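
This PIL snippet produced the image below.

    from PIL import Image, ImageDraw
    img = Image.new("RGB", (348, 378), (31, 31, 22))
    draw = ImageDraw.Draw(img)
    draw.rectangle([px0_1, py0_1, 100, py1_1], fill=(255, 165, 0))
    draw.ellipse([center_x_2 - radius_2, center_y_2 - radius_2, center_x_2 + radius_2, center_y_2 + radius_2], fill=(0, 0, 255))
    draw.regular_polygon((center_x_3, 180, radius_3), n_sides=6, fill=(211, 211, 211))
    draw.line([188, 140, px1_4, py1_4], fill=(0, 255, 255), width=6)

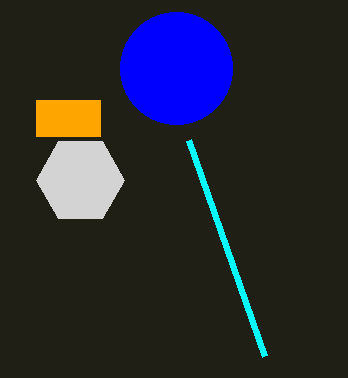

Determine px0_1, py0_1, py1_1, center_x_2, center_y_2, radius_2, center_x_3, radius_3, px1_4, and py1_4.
px0_1 = 36; py0_1 = 100; py1_1 = 136; center_x_2 = 176; center_y_2 = 68; radius_2 = 56; center_x_3 = 80; radius_3 = 44; px1_4 = 264; py1_4 = 356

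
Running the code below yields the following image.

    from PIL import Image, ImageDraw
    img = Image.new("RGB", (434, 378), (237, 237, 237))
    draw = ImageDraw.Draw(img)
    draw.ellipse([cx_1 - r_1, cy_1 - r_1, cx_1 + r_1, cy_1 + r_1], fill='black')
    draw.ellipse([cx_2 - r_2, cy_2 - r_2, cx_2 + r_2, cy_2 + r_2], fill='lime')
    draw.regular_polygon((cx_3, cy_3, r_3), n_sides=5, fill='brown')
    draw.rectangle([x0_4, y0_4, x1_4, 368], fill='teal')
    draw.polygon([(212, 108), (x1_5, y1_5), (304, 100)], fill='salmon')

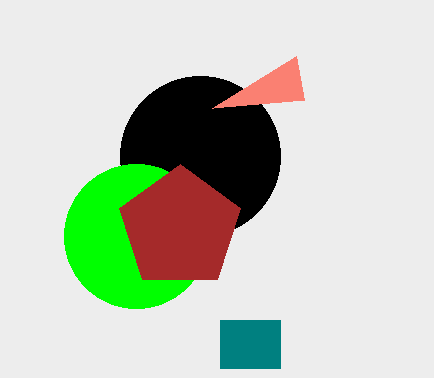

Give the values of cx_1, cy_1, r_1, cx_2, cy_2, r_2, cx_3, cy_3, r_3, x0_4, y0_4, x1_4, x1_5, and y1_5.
cx_1 = 200, cy_1 = 156, r_1 = 80, cx_2 = 136, cy_2 = 236, r_2 = 72, cx_3 = 180, cy_3 = 228, r_3 = 64, x0_4 = 220, y0_4 = 320, x1_4 = 280, x1_5 = 296, y1_5 = 56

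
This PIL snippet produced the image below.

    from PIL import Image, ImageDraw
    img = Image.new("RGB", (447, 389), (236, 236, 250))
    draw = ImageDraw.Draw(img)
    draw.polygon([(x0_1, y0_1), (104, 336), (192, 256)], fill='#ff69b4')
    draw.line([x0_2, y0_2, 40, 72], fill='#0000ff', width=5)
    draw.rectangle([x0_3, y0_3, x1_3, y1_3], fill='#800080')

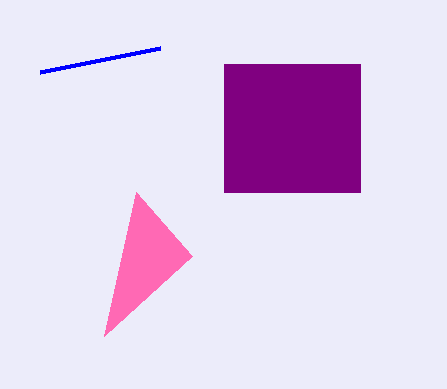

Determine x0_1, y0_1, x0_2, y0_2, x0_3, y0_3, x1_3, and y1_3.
x0_1 = 136; y0_1 = 192; x0_2 = 160; y0_2 = 48; x0_3 = 224; y0_3 = 64; x1_3 = 360; y1_3 = 192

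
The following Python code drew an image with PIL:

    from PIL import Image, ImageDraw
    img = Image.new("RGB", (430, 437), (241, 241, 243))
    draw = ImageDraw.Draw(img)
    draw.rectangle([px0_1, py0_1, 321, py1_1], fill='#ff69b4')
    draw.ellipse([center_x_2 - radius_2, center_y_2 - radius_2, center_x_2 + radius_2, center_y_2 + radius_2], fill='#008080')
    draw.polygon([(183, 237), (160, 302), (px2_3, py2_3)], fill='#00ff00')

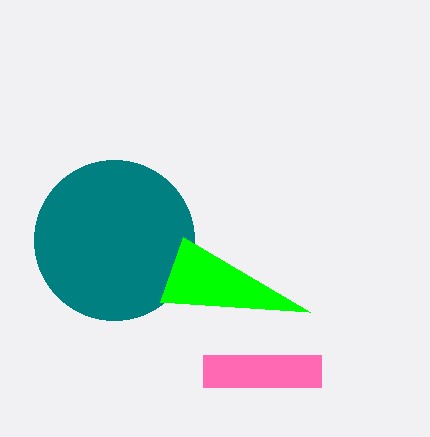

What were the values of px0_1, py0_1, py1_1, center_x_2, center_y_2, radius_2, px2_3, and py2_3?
px0_1 = 203
py0_1 = 355
py1_1 = 387
center_x_2 = 114
center_y_2 = 240
radius_2 = 80
px2_3 = 310
py2_3 = 312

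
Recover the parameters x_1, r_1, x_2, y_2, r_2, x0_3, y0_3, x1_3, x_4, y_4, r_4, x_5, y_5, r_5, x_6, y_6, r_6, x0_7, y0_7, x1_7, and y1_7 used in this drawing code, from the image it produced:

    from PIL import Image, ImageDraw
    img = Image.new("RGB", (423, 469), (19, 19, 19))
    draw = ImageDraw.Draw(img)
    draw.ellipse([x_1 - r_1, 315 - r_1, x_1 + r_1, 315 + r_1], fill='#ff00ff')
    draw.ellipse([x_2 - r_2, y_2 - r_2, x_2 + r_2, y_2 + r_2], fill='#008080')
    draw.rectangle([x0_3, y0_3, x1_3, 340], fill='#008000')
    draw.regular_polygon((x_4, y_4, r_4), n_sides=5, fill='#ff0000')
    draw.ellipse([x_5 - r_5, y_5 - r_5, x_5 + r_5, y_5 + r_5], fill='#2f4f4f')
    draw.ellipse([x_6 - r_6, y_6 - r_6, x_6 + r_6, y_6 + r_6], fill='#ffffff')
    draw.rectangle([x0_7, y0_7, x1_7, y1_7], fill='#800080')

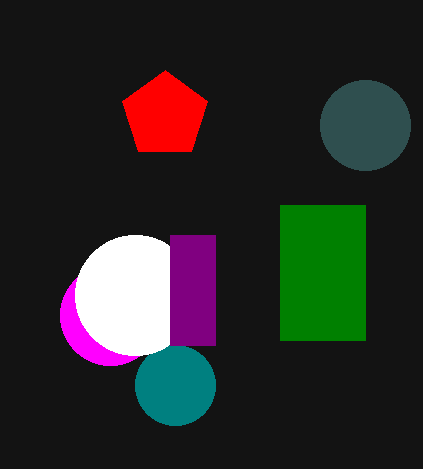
x_1 = 110
r_1 = 50
x_2 = 175
y_2 = 385
r_2 = 40
x0_3 = 280
y0_3 = 205
x1_3 = 365
x_4 = 165
y_4 = 115
r_4 = 45
x_5 = 365
y_5 = 125
r_5 = 45
x_6 = 135
y_6 = 295
r_6 = 60
x0_7 = 170
y0_7 = 235
x1_7 = 215
y1_7 = 345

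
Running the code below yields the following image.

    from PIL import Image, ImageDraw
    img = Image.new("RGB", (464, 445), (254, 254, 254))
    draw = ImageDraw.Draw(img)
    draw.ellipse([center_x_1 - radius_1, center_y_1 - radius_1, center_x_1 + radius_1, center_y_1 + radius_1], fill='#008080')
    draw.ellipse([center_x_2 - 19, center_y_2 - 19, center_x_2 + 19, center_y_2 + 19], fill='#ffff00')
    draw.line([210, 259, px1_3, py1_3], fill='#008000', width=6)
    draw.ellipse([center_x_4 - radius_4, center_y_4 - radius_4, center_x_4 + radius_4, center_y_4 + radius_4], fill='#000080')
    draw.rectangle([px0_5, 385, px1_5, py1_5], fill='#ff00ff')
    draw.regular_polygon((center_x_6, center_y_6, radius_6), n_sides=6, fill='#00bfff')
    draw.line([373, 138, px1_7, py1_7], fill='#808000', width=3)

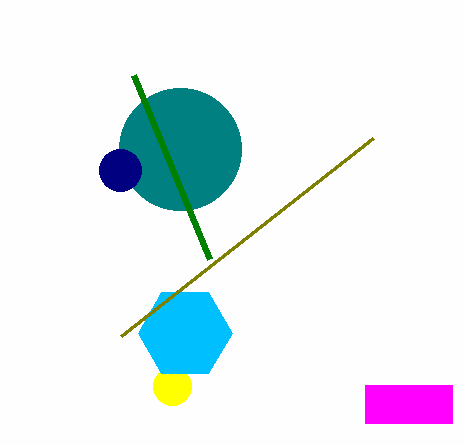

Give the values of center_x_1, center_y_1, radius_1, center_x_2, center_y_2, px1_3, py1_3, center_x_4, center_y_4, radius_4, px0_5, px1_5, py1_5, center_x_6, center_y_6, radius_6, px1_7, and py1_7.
center_x_1 = 180
center_y_1 = 149
radius_1 = 61
center_x_2 = 172
center_y_2 = 386
px1_3 = 134
py1_3 = 75
center_x_4 = 120
center_y_4 = 170
radius_4 = 21
px0_5 = 365
px1_5 = 452
py1_5 = 423
center_x_6 = 185
center_y_6 = 333
radius_6 = 47
px1_7 = 121
py1_7 = 336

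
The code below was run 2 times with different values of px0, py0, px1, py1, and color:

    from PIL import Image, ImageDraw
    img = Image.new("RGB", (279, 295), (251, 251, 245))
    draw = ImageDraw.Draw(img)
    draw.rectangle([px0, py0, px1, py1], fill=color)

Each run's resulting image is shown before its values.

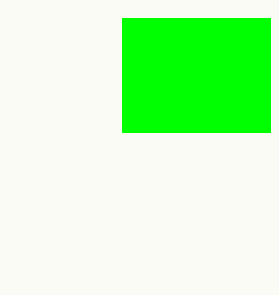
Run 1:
px0 = 122, py0 = 18, px1 = 270, py1 = 132, color = 'lime'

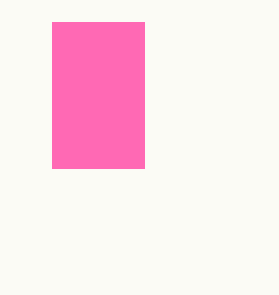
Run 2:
px0 = 52, py0 = 22, px1 = 144, py1 = 168, color = 'hotpink'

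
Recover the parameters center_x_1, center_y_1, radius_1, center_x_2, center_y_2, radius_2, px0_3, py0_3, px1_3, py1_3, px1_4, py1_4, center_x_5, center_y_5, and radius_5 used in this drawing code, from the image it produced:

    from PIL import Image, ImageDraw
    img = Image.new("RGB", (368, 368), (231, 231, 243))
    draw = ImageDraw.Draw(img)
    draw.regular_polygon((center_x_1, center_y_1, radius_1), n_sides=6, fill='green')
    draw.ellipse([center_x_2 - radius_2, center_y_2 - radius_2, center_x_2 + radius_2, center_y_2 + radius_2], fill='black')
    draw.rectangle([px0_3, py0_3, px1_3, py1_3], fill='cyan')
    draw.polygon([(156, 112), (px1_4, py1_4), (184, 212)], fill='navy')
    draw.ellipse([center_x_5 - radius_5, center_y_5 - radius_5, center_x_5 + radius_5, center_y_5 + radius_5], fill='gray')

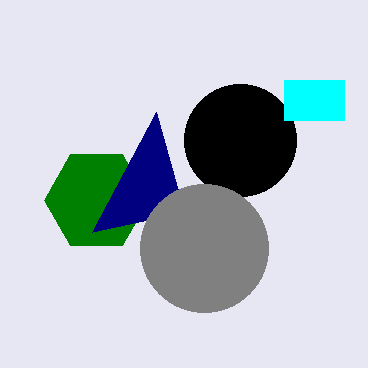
center_x_1 = 96; center_y_1 = 200; radius_1 = 52; center_x_2 = 240; center_y_2 = 140; radius_2 = 56; px0_3 = 284; py0_3 = 80; px1_3 = 344; py1_3 = 120; px1_4 = 92; py1_4 = 232; center_x_5 = 204; center_y_5 = 248; radius_5 = 64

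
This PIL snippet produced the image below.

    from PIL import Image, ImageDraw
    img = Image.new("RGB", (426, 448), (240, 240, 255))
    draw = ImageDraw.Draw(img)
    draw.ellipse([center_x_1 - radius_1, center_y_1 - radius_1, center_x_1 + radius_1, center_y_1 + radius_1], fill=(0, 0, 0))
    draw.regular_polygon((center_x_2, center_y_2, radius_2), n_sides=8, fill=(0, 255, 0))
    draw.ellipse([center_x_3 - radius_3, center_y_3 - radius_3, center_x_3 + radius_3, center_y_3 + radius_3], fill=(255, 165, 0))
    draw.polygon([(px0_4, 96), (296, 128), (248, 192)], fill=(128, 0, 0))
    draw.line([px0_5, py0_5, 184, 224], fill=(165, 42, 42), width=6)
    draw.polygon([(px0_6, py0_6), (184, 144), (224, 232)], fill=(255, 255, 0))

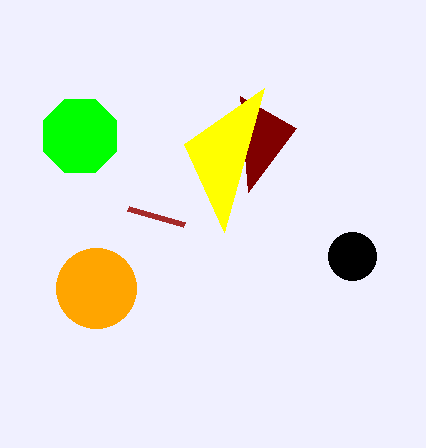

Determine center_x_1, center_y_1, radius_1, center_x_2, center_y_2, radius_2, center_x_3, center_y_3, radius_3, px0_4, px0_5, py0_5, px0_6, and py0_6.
center_x_1 = 352; center_y_1 = 256; radius_1 = 24; center_x_2 = 80; center_y_2 = 136; radius_2 = 40; center_x_3 = 96; center_y_3 = 288; radius_3 = 40; px0_4 = 240; px0_5 = 128; py0_5 = 208; px0_6 = 264; py0_6 = 88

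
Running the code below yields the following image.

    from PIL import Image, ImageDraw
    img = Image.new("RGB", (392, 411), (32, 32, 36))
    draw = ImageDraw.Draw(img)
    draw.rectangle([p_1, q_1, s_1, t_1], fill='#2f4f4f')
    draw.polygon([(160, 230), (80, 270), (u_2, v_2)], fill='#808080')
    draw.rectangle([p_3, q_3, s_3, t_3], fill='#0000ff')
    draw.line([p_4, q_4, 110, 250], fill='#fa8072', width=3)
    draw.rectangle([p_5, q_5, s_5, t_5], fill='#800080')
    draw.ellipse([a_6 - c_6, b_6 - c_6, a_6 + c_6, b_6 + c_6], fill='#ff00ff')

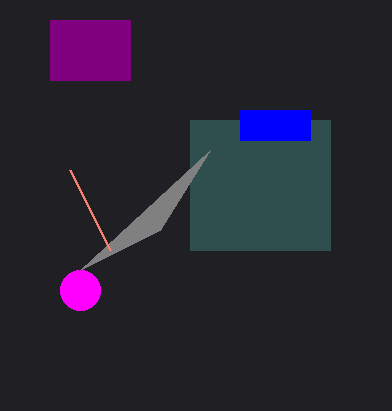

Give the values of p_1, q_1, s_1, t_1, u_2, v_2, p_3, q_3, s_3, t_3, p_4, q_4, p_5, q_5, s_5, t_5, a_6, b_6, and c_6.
p_1 = 190
q_1 = 120
s_1 = 330
t_1 = 250
u_2 = 210
v_2 = 150
p_3 = 240
q_3 = 110
s_3 = 310
t_3 = 140
p_4 = 70
q_4 = 170
p_5 = 50
q_5 = 20
s_5 = 130
t_5 = 80
a_6 = 80
b_6 = 290
c_6 = 20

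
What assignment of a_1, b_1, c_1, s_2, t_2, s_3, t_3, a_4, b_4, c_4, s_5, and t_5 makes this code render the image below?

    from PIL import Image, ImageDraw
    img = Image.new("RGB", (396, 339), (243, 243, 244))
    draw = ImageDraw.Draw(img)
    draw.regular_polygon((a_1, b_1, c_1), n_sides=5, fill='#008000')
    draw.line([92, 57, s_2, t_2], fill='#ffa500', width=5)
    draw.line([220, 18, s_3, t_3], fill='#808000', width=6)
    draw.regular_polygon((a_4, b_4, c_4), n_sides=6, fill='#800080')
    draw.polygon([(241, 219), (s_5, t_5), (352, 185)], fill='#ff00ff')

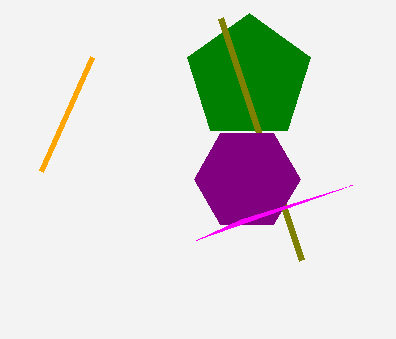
a_1 = 249; b_1 = 78; c_1 = 65; s_2 = 41; t_2 = 171; s_3 = 301; t_3 = 260; a_4 = 247; b_4 = 179; c_4 = 53; s_5 = 196; t_5 = 240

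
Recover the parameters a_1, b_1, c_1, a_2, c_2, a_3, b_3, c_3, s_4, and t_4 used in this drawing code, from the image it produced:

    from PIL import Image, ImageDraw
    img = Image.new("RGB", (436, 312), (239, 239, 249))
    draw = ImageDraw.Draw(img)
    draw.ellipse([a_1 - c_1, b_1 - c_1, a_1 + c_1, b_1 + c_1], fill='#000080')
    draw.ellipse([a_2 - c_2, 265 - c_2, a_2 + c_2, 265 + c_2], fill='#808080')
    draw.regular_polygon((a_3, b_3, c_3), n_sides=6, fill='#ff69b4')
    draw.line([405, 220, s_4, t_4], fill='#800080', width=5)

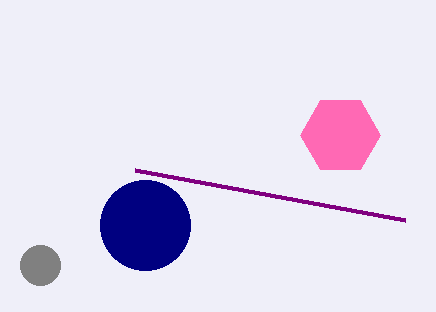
a_1 = 145, b_1 = 225, c_1 = 45, a_2 = 40, c_2 = 20, a_3 = 340, b_3 = 135, c_3 = 40, s_4 = 135, t_4 = 170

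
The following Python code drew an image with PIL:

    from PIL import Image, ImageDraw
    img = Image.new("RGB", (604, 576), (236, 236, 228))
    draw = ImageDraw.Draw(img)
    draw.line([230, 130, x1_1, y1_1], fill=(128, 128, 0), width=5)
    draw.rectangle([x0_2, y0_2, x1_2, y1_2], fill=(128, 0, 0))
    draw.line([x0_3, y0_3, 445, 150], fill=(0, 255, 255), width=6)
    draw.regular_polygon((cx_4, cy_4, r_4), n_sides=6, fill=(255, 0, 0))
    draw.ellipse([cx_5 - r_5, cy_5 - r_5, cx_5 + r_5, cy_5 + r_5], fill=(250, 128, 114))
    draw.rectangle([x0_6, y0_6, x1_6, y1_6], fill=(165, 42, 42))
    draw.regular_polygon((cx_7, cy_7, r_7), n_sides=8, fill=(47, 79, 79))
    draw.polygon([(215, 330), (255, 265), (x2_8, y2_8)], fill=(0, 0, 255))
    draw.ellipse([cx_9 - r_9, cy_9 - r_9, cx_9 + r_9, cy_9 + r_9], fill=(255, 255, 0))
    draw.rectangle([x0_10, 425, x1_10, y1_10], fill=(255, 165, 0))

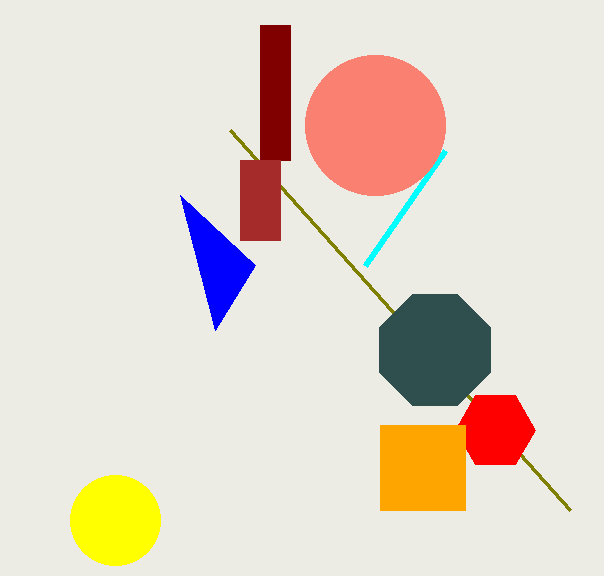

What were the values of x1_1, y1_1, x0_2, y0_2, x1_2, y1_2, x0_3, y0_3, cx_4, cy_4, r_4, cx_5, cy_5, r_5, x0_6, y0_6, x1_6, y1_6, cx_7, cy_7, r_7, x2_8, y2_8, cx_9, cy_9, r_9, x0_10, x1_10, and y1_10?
x1_1 = 570, y1_1 = 510, x0_2 = 260, y0_2 = 25, x1_2 = 290, y1_2 = 160, x0_3 = 365, y0_3 = 265, cx_4 = 495, cy_4 = 430, r_4 = 40, cx_5 = 375, cy_5 = 125, r_5 = 70, x0_6 = 240, y0_6 = 160, x1_6 = 280, y1_6 = 240, cx_7 = 435, cy_7 = 350, r_7 = 60, x2_8 = 180, y2_8 = 195, cx_9 = 115, cy_9 = 520, r_9 = 45, x0_10 = 380, x1_10 = 465, y1_10 = 510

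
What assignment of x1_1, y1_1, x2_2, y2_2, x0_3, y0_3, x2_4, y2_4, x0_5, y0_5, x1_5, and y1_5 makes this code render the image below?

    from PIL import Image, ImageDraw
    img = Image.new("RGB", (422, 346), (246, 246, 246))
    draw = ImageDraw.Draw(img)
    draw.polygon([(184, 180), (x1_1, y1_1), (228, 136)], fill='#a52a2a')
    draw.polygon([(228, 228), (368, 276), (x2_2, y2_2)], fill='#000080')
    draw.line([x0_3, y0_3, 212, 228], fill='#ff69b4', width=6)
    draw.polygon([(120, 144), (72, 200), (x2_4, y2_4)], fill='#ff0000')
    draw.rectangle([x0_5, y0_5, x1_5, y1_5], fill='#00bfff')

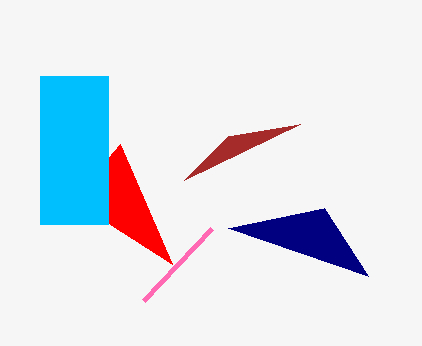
x1_1 = 300; y1_1 = 124; x2_2 = 324; y2_2 = 208; x0_3 = 144; y0_3 = 300; x2_4 = 172; y2_4 = 264; x0_5 = 40; y0_5 = 76; x1_5 = 108; y1_5 = 224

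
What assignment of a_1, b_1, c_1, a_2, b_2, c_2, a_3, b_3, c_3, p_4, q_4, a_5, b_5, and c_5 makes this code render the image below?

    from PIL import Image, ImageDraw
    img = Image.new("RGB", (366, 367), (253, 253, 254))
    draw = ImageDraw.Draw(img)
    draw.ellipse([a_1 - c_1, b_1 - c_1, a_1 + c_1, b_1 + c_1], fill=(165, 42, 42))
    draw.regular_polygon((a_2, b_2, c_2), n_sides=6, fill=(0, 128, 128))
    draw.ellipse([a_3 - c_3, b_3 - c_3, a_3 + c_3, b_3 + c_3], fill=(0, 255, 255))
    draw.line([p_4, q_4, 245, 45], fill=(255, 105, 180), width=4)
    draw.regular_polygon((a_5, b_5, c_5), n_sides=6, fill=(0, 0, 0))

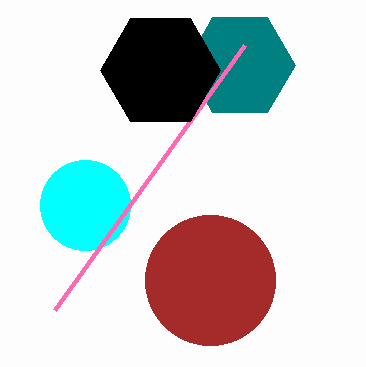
a_1 = 210; b_1 = 280; c_1 = 65; a_2 = 240; b_2 = 65; c_2 = 55; a_3 = 85; b_3 = 205; c_3 = 45; p_4 = 55; q_4 = 310; a_5 = 160; b_5 = 70; c_5 = 60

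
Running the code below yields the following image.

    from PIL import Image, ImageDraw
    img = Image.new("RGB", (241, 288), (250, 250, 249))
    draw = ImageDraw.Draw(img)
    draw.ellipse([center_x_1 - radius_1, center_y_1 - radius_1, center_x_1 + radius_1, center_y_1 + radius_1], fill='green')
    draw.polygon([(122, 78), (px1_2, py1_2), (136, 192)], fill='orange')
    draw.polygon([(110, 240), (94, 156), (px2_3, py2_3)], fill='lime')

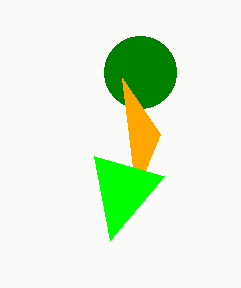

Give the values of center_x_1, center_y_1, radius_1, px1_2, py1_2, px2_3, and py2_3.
center_x_1 = 140
center_y_1 = 72
radius_1 = 36
px1_2 = 160
py1_2 = 134
px2_3 = 164
py2_3 = 176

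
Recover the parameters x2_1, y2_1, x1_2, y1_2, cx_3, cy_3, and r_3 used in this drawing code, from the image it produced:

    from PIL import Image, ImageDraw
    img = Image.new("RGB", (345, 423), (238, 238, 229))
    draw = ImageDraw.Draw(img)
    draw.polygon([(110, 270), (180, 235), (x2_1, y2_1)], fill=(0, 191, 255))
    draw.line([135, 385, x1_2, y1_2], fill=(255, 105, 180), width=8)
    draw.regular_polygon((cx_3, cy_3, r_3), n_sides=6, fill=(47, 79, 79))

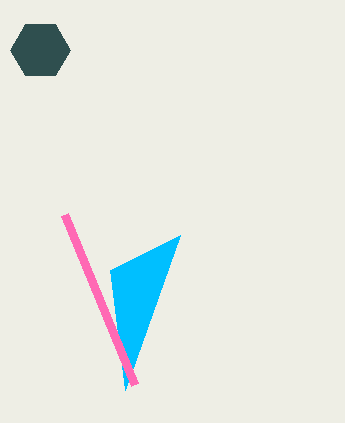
x2_1 = 125, y2_1 = 390, x1_2 = 65, y1_2 = 215, cx_3 = 40, cy_3 = 50, r_3 = 30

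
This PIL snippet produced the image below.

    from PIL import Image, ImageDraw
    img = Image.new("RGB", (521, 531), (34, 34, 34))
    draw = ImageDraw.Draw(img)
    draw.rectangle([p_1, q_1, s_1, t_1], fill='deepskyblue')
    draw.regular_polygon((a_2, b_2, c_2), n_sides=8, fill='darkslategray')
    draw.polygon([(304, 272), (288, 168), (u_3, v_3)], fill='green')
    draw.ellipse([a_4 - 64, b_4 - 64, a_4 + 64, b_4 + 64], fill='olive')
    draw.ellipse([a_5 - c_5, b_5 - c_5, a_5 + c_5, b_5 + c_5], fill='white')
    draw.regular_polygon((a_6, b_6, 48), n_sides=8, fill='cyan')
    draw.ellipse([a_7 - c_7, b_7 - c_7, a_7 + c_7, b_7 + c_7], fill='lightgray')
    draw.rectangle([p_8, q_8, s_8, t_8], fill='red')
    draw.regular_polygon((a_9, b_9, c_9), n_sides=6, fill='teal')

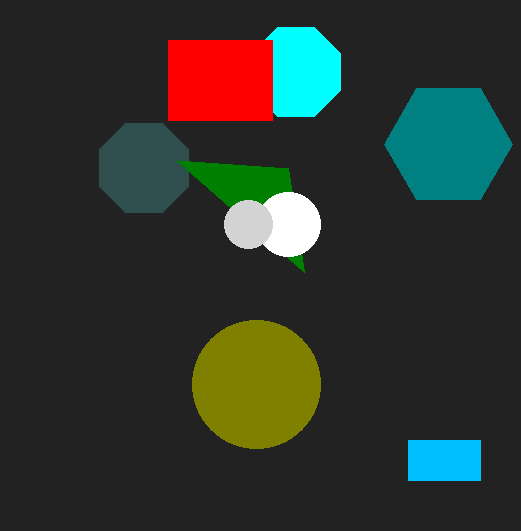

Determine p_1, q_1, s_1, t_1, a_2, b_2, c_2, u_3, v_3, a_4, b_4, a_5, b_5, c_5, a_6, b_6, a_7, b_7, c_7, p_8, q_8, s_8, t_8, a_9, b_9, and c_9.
p_1 = 408, q_1 = 440, s_1 = 480, t_1 = 480, a_2 = 144, b_2 = 168, c_2 = 48, u_3 = 176, v_3 = 160, a_4 = 256, b_4 = 384, a_5 = 288, b_5 = 224, c_5 = 32, a_6 = 296, b_6 = 72, a_7 = 248, b_7 = 224, c_7 = 24, p_8 = 168, q_8 = 40, s_8 = 272, t_8 = 120, a_9 = 448, b_9 = 144, c_9 = 64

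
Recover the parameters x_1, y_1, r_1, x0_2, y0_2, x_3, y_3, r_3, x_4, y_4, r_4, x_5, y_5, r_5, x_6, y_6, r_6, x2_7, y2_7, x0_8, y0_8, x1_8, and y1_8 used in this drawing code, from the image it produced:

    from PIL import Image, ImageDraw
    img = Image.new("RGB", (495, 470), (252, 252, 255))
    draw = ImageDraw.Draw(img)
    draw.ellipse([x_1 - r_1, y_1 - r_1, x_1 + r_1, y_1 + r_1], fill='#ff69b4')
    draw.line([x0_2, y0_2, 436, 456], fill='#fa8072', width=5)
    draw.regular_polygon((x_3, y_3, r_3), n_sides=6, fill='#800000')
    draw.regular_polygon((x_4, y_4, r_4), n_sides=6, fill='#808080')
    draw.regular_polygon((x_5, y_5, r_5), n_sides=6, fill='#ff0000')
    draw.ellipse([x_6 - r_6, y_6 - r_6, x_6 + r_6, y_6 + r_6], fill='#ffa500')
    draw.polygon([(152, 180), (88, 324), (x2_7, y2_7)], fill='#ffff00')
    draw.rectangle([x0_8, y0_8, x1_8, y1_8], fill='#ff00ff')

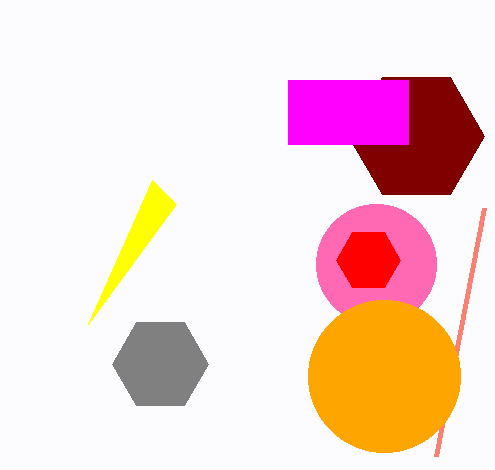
x_1 = 376
y_1 = 264
r_1 = 60
x0_2 = 484
y0_2 = 208
x_3 = 416
y_3 = 136
r_3 = 68
x_4 = 160
y_4 = 364
r_4 = 48
x_5 = 368
y_5 = 260
r_5 = 32
x_6 = 384
y_6 = 376
r_6 = 76
x2_7 = 176
y2_7 = 204
x0_8 = 288
y0_8 = 80
x1_8 = 408
y1_8 = 144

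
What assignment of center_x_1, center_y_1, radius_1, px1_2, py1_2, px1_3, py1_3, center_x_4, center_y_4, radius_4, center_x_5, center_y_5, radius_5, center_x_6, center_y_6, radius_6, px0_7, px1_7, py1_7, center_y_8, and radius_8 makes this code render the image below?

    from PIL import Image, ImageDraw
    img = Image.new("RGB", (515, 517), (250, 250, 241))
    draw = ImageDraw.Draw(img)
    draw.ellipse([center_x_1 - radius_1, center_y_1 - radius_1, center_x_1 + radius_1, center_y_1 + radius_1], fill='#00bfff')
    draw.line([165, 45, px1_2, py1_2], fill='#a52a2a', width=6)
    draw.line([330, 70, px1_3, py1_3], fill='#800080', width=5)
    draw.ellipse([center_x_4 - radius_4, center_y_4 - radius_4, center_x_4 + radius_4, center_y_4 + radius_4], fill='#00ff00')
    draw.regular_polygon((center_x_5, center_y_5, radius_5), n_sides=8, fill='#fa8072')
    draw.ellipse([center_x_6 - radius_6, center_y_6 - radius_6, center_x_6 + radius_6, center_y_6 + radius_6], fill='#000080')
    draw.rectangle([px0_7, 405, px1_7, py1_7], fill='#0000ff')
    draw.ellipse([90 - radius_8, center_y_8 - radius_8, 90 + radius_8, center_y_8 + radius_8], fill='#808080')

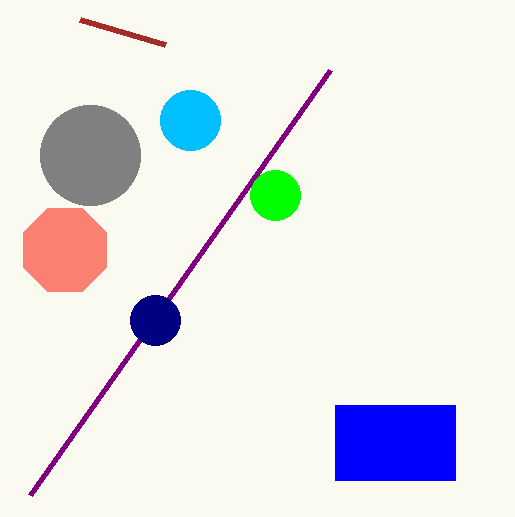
center_x_1 = 190
center_y_1 = 120
radius_1 = 30
px1_2 = 80
py1_2 = 20
px1_3 = 30
py1_3 = 495
center_x_4 = 275
center_y_4 = 195
radius_4 = 25
center_x_5 = 65
center_y_5 = 250
radius_5 = 45
center_x_6 = 155
center_y_6 = 320
radius_6 = 25
px0_7 = 335
px1_7 = 455
py1_7 = 480
center_y_8 = 155
radius_8 = 50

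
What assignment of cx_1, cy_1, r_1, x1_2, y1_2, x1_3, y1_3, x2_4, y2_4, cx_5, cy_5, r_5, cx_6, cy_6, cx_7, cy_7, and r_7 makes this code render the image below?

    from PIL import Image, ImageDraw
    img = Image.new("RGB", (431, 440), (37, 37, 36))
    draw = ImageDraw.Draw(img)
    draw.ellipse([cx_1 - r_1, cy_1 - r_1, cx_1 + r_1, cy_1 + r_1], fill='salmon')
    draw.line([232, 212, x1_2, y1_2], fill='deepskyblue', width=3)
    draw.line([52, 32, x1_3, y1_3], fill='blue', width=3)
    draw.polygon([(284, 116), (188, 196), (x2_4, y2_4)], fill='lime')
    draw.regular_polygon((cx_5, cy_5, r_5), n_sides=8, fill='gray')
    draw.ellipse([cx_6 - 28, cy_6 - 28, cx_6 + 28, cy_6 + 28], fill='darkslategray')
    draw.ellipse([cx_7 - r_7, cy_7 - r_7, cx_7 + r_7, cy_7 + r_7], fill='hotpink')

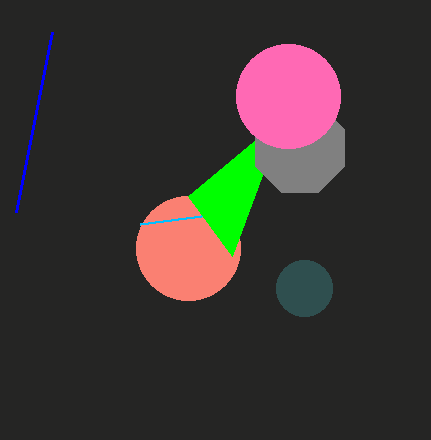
cx_1 = 188, cy_1 = 248, r_1 = 52, x1_2 = 140, y1_2 = 224, x1_3 = 16, y1_3 = 212, x2_4 = 232, y2_4 = 256, cx_5 = 300, cy_5 = 148, r_5 = 48, cx_6 = 304, cy_6 = 288, cx_7 = 288, cy_7 = 96, r_7 = 52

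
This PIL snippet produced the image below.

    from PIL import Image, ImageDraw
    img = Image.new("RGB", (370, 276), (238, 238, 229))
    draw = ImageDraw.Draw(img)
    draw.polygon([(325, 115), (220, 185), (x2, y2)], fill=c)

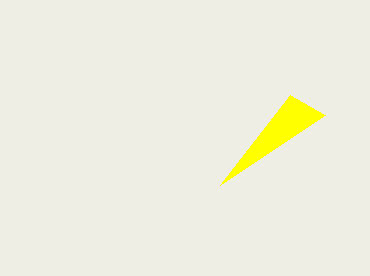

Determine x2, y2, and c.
x2 = 290; y2 = 95; c = 'yellow'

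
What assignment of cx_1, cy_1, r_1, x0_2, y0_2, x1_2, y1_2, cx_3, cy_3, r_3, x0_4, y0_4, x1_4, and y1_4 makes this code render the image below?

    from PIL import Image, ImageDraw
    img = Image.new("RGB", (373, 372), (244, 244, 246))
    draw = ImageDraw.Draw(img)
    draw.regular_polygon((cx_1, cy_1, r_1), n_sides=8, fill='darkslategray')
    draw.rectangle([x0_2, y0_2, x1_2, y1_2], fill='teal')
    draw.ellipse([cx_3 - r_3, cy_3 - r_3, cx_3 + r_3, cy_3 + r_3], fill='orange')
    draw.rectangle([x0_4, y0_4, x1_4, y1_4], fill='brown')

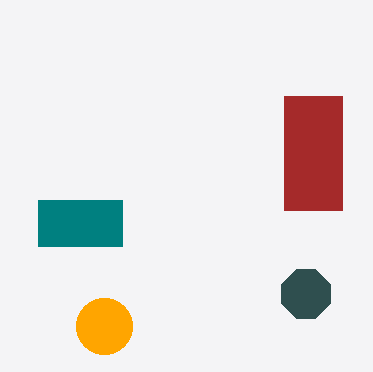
cx_1 = 306
cy_1 = 294
r_1 = 26
x0_2 = 38
y0_2 = 200
x1_2 = 122
y1_2 = 246
cx_3 = 104
cy_3 = 326
r_3 = 28
x0_4 = 284
y0_4 = 96
x1_4 = 342
y1_4 = 210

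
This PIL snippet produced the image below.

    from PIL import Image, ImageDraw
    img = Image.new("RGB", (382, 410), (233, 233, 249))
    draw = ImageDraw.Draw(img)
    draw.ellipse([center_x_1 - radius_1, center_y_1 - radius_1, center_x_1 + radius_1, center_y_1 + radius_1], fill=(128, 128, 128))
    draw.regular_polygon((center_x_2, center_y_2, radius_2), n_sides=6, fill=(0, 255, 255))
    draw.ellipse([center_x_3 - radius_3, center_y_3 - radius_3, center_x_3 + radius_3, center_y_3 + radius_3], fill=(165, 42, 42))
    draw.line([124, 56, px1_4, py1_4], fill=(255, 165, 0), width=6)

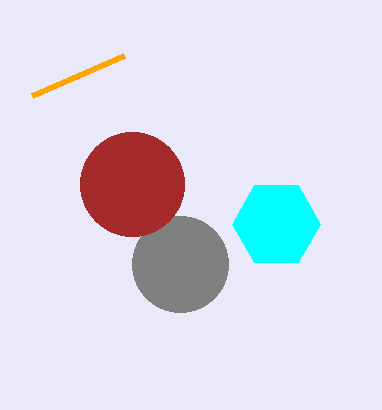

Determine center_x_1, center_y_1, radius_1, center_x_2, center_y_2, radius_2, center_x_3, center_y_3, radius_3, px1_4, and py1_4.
center_x_1 = 180, center_y_1 = 264, radius_1 = 48, center_x_2 = 276, center_y_2 = 224, radius_2 = 44, center_x_3 = 132, center_y_3 = 184, radius_3 = 52, px1_4 = 32, py1_4 = 96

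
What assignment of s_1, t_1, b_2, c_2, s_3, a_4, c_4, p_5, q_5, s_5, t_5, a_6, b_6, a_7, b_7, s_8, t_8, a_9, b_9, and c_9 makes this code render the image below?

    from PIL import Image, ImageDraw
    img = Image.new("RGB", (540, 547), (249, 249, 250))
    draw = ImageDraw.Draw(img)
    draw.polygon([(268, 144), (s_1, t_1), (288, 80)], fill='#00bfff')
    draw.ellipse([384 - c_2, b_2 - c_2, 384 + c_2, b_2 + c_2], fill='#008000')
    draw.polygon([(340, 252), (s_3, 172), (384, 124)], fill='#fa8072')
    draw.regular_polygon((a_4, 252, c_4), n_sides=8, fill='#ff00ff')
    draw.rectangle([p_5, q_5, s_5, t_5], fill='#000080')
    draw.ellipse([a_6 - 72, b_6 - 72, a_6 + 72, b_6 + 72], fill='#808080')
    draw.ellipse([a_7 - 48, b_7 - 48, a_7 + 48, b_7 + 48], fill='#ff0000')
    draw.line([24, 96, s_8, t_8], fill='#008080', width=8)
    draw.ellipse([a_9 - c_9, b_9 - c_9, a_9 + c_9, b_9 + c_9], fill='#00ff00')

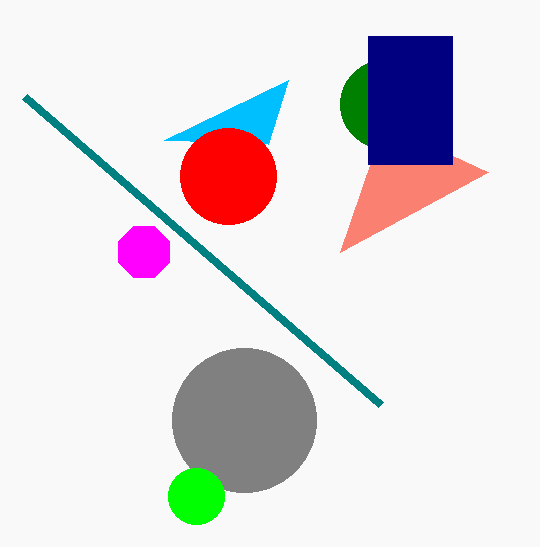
s_1 = 164; t_1 = 140; b_2 = 104; c_2 = 44; s_3 = 488; a_4 = 144; c_4 = 28; p_5 = 368; q_5 = 36; s_5 = 452; t_5 = 164; a_6 = 244; b_6 = 420; a_7 = 228; b_7 = 176; s_8 = 380; t_8 = 404; a_9 = 196; b_9 = 496; c_9 = 28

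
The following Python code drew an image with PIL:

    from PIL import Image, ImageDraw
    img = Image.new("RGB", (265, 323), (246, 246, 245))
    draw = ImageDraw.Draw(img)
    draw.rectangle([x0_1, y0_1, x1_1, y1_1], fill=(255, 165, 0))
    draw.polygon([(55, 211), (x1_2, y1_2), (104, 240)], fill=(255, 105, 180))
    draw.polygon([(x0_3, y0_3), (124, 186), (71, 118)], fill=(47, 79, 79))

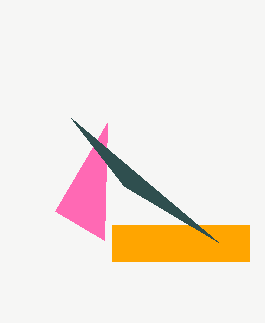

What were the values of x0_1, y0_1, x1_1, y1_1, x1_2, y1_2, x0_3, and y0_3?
x0_1 = 112, y0_1 = 225, x1_1 = 249, y1_1 = 261, x1_2 = 107, y1_2 = 123, x0_3 = 218, y0_3 = 242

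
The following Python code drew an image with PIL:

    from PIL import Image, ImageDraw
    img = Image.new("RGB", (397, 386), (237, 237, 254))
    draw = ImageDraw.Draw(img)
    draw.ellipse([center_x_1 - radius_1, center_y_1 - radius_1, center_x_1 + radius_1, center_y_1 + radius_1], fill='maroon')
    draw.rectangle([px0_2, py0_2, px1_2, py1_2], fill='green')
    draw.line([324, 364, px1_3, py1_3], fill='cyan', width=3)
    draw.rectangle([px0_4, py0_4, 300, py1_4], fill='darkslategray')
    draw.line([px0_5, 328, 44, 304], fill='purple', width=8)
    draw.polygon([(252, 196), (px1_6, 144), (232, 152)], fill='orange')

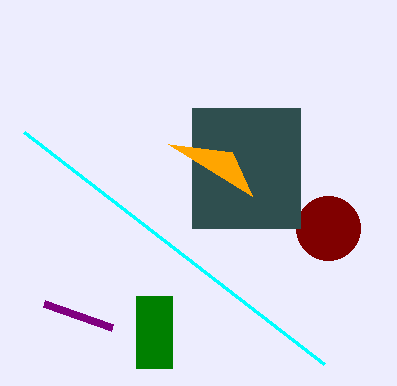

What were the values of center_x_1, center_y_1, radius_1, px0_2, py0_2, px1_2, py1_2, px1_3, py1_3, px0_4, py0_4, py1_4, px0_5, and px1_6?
center_x_1 = 328; center_y_1 = 228; radius_1 = 32; px0_2 = 136; py0_2 = 296; px1_2 = 172; py1_2 = 368; px1_3 = 24; py1_3 = 132; px0_4 = 192; py0_4 = 108; py1_4 = 228; px0_5 = 112; px1_6 = 168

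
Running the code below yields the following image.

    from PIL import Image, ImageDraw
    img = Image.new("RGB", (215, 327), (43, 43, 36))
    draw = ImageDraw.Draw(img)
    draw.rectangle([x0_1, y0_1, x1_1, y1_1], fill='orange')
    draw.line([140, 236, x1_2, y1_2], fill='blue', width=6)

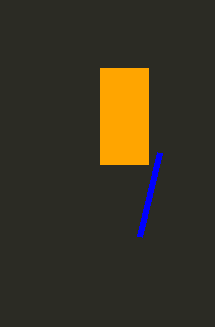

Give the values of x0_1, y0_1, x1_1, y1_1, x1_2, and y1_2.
x0_1 = 100
y0_1 = 68
x1_1 = 148
y1_1 = 164
x1_2 = 160
y1_2 = 152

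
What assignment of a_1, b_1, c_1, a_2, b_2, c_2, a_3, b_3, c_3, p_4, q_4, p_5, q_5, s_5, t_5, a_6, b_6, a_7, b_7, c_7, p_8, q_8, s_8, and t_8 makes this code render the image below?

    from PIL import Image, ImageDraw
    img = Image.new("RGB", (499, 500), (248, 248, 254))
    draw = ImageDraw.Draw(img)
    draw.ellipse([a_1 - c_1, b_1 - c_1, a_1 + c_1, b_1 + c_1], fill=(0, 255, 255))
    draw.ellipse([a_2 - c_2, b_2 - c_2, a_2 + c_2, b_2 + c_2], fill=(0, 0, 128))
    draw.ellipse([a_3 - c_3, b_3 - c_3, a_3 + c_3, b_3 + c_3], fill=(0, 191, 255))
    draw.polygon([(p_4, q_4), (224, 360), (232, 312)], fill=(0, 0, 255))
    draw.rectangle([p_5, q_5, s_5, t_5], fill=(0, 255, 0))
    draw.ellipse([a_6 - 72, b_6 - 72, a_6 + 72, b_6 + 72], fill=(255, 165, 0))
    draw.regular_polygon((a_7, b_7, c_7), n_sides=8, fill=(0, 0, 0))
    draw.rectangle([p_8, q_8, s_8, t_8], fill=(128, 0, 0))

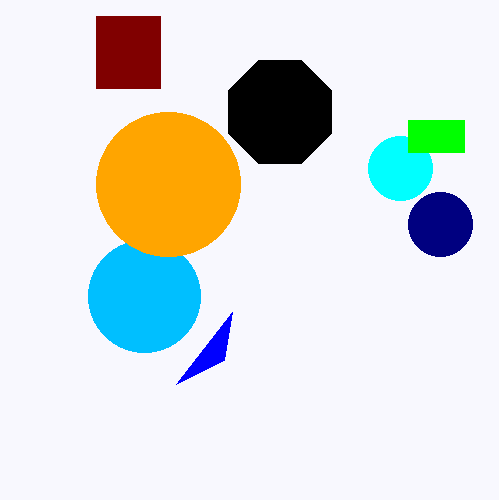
a_1 = 400; b_1 = 168; c_1 = 32; a_2 = 440; b_2 = 224; c_2 = 32; a_3 = 144; b_3 = 296; c_3 = 56; p_4 = 176; q_4 = 384; p_5 = 408; q_5 = 120; s_5 = 464; t_5 = 152; a_6 = 168; b_6 = 184; a_7 = 280; b_7 = 112; c_7 = 56; p_8 = 96; q_8 = 16; s_8 = 160; t_8 = 88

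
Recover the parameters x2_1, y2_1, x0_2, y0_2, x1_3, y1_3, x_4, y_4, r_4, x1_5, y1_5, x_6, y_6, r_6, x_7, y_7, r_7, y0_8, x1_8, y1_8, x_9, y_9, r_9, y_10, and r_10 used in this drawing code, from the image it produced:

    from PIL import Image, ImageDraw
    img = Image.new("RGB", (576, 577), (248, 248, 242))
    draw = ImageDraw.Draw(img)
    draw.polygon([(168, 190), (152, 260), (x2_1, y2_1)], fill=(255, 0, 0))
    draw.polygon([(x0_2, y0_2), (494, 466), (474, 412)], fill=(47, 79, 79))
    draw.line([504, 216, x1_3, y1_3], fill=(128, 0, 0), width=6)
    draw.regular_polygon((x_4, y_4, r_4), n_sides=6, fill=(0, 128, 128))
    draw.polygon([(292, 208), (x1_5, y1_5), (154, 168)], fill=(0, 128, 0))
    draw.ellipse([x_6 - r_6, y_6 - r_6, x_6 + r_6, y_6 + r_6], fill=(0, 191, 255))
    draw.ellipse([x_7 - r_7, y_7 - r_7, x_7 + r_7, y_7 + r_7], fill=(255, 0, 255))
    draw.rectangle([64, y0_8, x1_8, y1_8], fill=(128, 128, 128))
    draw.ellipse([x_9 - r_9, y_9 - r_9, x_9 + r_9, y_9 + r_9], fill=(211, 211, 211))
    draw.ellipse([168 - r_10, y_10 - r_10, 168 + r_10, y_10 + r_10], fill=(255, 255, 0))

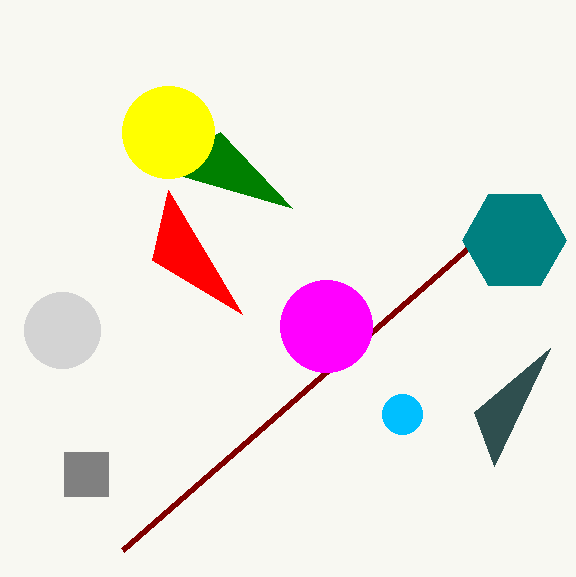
x2_1 = 242, y2_1 = 314, x0_2 = 550, y0_2 = 348, x1_3 = 122, y1_3 = 550, x_4 = 514, y_4 = 240, r_4 = 52, x1_5 = 220, y1_5 = 132, x_6 = 402, y_6 = 414, r_6 = 20, x_7 = 326, y_7 = 326, r_7 = 46, y0_8 = 452, x1_8 = 108, y1_8 = 496, x_9 = 62, y_9 = 330, r_9 = 38, y_10 = 132, r_10 = 46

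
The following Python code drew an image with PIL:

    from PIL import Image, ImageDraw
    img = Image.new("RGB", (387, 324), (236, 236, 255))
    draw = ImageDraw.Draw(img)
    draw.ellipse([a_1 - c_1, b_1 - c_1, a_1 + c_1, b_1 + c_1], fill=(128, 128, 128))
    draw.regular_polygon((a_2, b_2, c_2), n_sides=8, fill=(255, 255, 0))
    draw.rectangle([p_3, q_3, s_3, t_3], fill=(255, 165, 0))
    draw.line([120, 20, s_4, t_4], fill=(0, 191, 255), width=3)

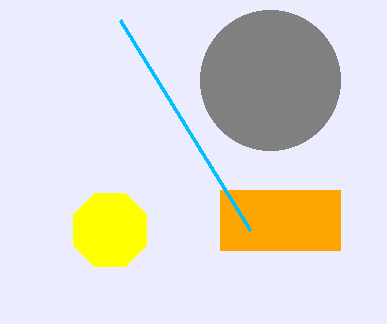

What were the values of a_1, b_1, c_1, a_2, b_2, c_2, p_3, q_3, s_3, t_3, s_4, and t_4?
a_1 = 270; b_1 = 80; c_1 = 70; a_2 = 110; b_2 = 230; c_2 = 40; p_3 = 220; q_3 = 190; s_3 = 340; t_3 = 250; s_4 = 250; t_4 = 230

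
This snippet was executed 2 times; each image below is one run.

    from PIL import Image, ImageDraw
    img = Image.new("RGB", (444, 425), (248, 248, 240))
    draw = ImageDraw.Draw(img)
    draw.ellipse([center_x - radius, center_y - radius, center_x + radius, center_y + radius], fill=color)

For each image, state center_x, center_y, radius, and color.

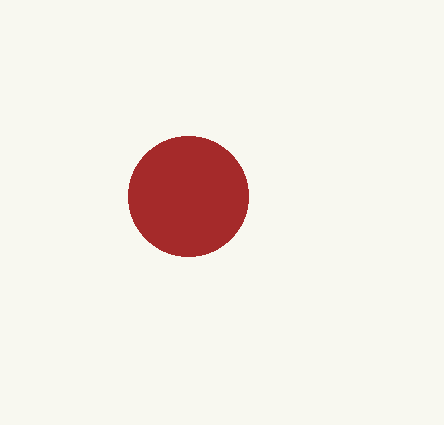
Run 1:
center_x = 188
center_y = 196
radius = 60
color = 'brown'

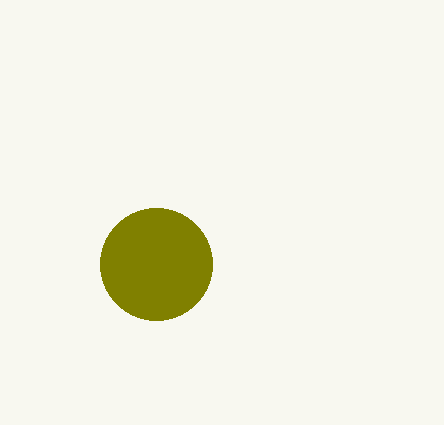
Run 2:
center_x = 156, center_y = 264, radius = 56, color = 'olive'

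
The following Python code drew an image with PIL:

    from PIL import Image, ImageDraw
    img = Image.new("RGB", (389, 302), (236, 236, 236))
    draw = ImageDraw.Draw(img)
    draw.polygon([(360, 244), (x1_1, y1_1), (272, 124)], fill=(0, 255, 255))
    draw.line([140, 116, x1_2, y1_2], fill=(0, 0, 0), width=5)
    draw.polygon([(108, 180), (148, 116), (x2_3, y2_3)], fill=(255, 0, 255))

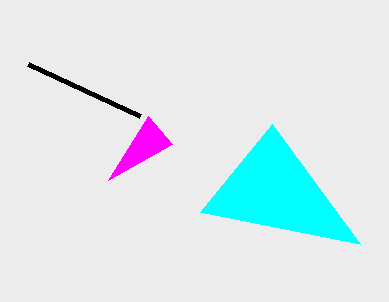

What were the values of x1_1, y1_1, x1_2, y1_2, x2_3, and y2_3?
x1_1 = 200
y1_1 = 212
x1_2 = 28
y1_2 = 64
x2_3 = 172
y2_3 = 144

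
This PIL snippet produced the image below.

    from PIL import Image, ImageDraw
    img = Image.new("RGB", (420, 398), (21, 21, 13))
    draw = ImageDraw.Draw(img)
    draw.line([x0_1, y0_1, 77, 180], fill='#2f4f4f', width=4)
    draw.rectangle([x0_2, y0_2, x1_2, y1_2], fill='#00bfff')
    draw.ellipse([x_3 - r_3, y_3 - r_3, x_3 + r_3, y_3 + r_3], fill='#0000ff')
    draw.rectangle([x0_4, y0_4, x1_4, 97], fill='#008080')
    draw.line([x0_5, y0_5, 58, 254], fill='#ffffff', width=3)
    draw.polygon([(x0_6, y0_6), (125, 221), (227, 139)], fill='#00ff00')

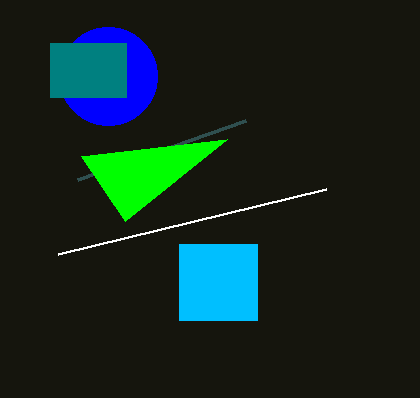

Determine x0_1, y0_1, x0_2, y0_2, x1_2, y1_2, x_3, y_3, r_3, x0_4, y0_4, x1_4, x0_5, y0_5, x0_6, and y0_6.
x0_1 = 245, y0_1 = 121, x0_2 = 179, y0_2 = 244, x1_2 = 257, y1_2 = 320, x_3 = 108, y_3 = 76, r_3 = 49, x0_4 = 50, y0_4 = 43, x1_4 = 126, x0_5 = 326, y0_5 = 189, x0_6 = 81, y0_6 = 156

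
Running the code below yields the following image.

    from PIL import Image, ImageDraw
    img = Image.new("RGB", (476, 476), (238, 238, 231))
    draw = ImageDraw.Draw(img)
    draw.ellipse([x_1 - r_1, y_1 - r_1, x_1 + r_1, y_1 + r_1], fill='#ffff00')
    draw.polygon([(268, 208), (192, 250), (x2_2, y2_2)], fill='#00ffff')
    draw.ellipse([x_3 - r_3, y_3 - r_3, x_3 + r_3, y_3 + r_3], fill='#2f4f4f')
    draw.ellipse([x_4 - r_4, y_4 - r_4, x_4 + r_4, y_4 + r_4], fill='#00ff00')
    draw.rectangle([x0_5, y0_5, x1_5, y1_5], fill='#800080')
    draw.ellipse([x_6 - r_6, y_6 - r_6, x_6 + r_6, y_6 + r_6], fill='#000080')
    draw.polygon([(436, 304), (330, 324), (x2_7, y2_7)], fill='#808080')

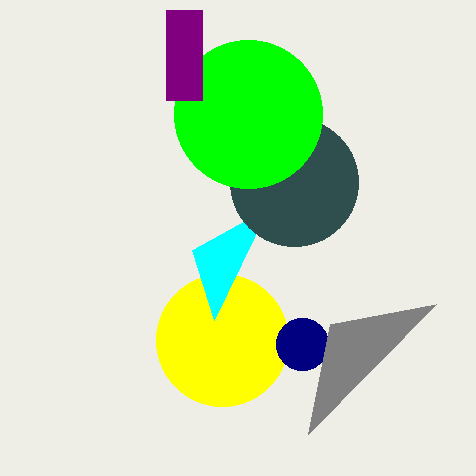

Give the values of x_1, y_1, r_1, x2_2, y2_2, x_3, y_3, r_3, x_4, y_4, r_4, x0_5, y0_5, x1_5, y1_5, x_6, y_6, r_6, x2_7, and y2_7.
x_1 = 222; y_1 = 340; r_1 = 66; x2_2 = 214; y2_2 = 320; x_3 = 294; y_3 = 182; r_3 = 64; x_4 = 248; y_4 = 114; r_4 = 74; x0_5 = 166; y0_5 = 10; x1_5 = 202; y1_5 = 100; x_6 = 302; y_6 = 344; r_6 = 26; x2_7 = 308; y2_7 = 434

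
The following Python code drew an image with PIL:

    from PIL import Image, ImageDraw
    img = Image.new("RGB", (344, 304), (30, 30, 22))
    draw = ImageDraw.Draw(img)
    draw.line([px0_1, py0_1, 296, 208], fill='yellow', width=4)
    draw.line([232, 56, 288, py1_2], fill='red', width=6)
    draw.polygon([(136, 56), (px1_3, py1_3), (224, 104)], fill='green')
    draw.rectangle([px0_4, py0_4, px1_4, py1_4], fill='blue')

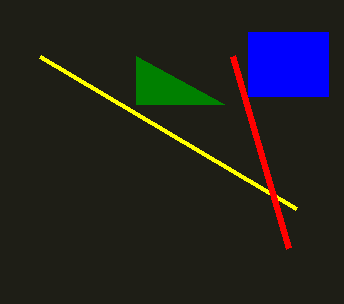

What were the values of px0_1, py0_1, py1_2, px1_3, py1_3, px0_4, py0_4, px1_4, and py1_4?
px0_1 = 40; py0_1 = 56; py1_2 = 248; px1_3 = 136; py1_3 = 104; px0_4 = 248; py0_4 = 32; px1_4 = 328; py1_4 = 96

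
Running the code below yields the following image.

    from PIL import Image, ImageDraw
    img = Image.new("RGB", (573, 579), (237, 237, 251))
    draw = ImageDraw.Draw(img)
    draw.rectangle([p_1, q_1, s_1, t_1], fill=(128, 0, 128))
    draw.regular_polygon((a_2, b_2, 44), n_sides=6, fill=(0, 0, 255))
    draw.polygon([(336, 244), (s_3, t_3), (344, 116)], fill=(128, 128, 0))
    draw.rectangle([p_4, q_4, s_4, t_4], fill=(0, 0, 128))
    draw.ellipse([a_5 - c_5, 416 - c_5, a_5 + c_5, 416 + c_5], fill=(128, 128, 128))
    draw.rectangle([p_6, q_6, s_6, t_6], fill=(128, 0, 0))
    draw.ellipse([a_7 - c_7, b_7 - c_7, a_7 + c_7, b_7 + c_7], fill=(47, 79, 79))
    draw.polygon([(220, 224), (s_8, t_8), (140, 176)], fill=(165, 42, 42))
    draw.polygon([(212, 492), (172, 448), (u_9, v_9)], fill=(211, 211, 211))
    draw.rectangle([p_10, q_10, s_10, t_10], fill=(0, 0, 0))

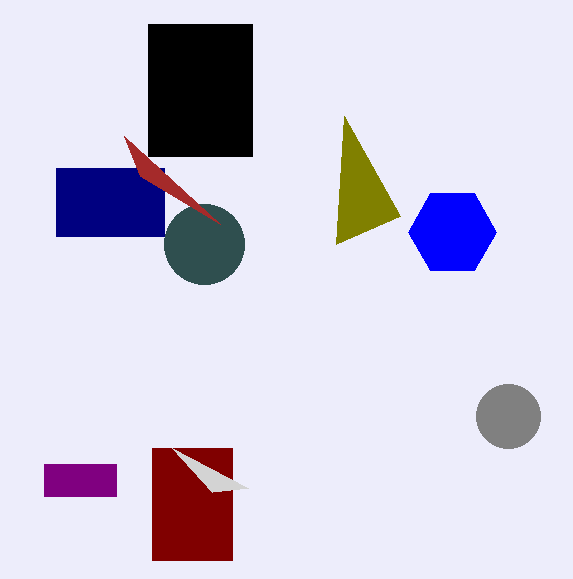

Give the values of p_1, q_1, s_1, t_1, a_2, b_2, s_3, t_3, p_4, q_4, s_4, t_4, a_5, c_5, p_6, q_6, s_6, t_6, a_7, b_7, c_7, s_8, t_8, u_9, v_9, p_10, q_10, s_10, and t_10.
p_1 = 44, q_1 = 464, s_1 = 116, t_1 = 496, a_2 = 452, b_2 = 232, s_3 = 400, t_3 = 216, p_4 = 56, q_4 = 168, s_4 = 164, t_4 = 236, a_5 = 508, c_5 = 32, p_6 = 152, q_6 = 448, s_6 = 232, t_6 = 560, a_7 = 204, b_7 = 244, c_7 = 40, s_8 = 124, t_8 = 136, u_9 = 248, v_9 = 488, p_10 = 148, q_10 = 24, s_10 = 252, t_10 = 156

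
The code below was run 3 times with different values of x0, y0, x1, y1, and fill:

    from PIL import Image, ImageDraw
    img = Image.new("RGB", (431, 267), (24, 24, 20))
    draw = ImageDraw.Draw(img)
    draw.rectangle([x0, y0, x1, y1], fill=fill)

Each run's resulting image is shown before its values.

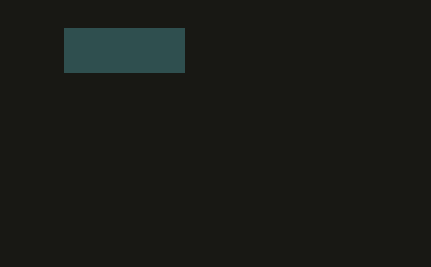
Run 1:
x0 = 64
y0 = 28
x1 = 184
y1 = 72
fill = 'darkslategray'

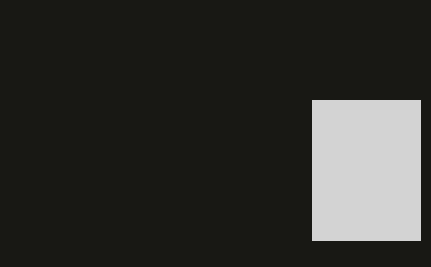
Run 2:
x0 = 312, y0 = 100, x1 = 420, y1 = 240, fill = 'lightgray'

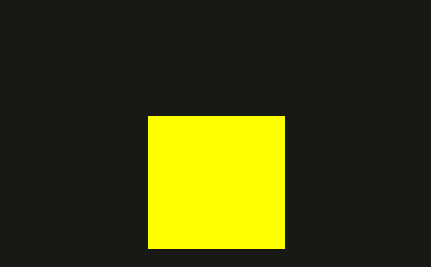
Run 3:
x0 = 148; y0 = 116; x1 = 284; y1 = 248; fill = 'yellow'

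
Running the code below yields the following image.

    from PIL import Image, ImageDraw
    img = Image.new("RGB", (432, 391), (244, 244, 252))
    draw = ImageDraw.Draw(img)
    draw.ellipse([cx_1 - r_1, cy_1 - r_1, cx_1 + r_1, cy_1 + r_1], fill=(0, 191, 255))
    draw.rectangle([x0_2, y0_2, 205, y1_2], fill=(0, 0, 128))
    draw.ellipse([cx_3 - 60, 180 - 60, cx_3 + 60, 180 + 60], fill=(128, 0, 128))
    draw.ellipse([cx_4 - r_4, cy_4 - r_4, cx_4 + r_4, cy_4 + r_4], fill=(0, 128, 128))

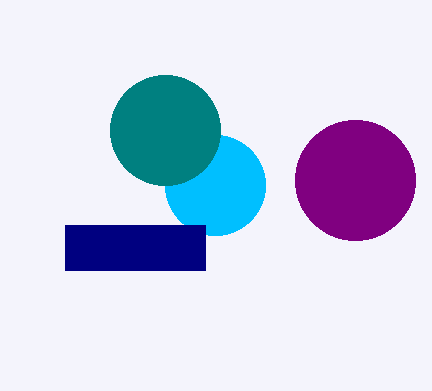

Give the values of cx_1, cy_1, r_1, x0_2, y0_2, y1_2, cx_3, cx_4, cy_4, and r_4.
cx_1 = 215
cy_1 = 185
r_1 = 50
x0_2 = 65
y0_2 = 225
y1_2 = 270
cx_3 = 355
cx_4 = 165
cy_4 = 130
r_4 = 55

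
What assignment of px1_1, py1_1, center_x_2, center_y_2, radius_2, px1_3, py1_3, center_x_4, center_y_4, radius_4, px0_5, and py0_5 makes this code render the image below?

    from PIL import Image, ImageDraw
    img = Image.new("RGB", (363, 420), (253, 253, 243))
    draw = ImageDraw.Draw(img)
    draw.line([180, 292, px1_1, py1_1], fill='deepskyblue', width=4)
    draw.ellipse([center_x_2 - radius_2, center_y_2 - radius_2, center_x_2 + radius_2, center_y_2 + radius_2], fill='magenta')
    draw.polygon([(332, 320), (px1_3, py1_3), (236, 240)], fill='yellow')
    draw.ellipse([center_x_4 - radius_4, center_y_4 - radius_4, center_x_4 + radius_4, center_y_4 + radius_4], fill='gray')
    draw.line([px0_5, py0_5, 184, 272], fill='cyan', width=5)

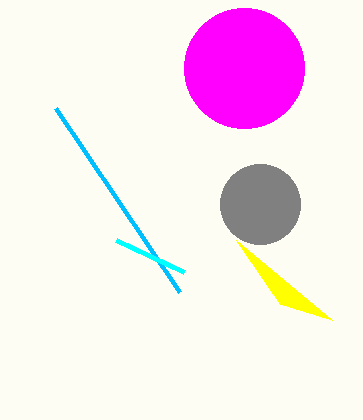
px1_1 = 56
py1_1 = 108
center_x_2 = 244
center_y_2 = 68
radius_2 = 60
px1_3 = 280
py1_3 = 304
center_x_4 = 260
center_y_4 = 204
radius_4 = 40
px0_5 = 116
py0_5 = 240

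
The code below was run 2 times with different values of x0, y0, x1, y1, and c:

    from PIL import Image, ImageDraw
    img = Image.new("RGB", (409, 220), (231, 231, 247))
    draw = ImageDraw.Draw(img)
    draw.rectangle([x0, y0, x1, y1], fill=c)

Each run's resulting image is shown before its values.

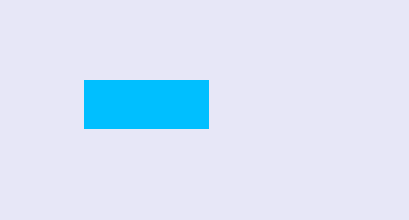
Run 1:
x0 = 84; y0 = 80; x1 = 208; y1 = 128; c = 'deepskyblue'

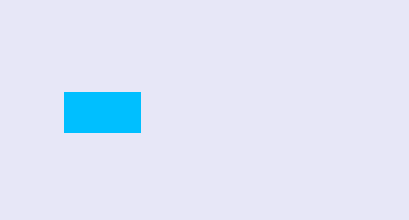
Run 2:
x0 = 64, y0 = 92, x1 = 140, y1 = 132, c = 'deepskyblue'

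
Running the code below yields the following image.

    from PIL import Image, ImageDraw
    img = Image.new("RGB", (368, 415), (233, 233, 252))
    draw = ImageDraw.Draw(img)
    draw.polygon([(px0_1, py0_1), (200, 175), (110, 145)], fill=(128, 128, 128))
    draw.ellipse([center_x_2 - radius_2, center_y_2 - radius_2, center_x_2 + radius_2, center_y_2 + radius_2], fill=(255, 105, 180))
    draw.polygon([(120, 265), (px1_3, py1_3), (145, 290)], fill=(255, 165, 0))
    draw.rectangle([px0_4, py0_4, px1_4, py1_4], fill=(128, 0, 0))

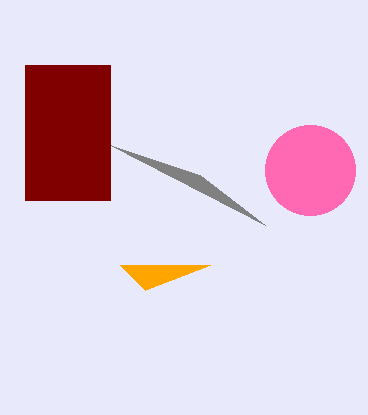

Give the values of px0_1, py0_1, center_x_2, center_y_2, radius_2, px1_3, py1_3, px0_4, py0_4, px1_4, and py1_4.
px0_1 = 265, py0_1 = 225, center_x_2 = 310, center_y_2 = 170, radius_2 = 45, px1_3 = 210, py1_3 = 265, px0_4 = 25, py0_4 = 65, px1_4 = 110, py1_4 = 200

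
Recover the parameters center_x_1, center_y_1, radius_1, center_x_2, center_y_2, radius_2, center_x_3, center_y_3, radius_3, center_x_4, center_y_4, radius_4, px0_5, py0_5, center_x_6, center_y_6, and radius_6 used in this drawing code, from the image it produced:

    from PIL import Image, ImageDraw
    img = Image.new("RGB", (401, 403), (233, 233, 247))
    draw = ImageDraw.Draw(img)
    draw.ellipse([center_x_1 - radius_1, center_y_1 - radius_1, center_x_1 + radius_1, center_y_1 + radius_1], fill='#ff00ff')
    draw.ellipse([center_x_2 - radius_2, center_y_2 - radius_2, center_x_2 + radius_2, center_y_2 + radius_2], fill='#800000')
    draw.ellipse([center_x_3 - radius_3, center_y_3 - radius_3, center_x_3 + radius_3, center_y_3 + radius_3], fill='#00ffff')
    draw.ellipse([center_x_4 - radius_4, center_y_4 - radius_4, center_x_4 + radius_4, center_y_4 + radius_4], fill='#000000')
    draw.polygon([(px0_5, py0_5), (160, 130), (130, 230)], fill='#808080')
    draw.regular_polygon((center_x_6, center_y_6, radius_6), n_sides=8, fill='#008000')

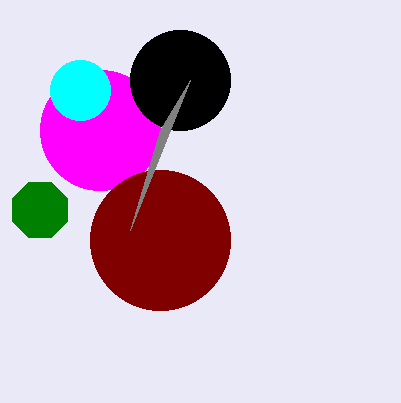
center_x_1 = 100; center_y_1 = 130; radius_1 = 60; center_x_2 = 160; center_y_2 = 240; radius_2 = 70; center_x_3 = 80; center_y_3 = 90; radius_3 = 30; center_x_4 = 180; center_y_4 = 80; radius_4 = 50; px0_5 = 190; py0_5 = 80; center_x_6 = 40; center_y_6 = 210; radius_6 = 30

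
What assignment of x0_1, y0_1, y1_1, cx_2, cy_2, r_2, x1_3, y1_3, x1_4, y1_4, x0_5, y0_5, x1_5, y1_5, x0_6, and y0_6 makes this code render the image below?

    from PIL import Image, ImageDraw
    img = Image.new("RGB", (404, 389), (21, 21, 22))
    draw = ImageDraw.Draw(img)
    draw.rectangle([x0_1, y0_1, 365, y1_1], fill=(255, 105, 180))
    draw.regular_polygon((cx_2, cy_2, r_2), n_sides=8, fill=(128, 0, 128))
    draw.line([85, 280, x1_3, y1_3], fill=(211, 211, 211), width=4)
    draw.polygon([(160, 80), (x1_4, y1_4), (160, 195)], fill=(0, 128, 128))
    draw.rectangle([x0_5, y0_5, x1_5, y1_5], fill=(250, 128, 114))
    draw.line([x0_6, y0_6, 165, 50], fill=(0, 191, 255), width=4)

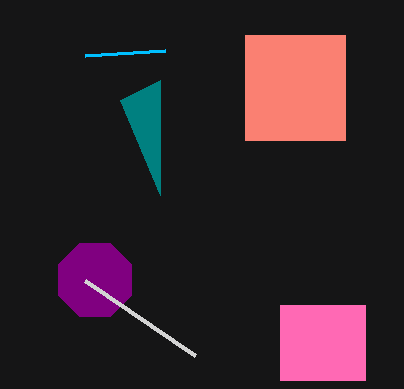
x0_1 = 280
y0_1 = 305
y1_1 = 380
cx_2 = 95
cy_2 = 280
r_2 = 40
x1_3 = 195
y1_3 = 355
x1_4 = 120
y1_4 = 100
x0_5 = 245
y0_5 = 35
x1_5 = 345
y1_5 = 140
x0_6 = 85
y0_6 = 55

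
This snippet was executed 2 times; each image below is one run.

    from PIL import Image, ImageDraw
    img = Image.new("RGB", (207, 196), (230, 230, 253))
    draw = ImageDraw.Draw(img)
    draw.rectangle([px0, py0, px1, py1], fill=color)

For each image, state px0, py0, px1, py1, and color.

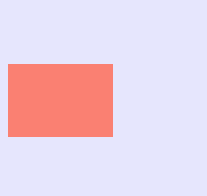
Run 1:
px0 = 8; py0 = 64; px1 = 112; py1 = 136; color = 'salmon'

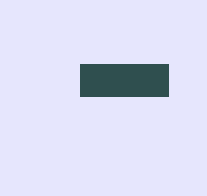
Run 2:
px0 = 80
py0 = 64
px1 = 168
py1 = 96
color = 'darkslategray'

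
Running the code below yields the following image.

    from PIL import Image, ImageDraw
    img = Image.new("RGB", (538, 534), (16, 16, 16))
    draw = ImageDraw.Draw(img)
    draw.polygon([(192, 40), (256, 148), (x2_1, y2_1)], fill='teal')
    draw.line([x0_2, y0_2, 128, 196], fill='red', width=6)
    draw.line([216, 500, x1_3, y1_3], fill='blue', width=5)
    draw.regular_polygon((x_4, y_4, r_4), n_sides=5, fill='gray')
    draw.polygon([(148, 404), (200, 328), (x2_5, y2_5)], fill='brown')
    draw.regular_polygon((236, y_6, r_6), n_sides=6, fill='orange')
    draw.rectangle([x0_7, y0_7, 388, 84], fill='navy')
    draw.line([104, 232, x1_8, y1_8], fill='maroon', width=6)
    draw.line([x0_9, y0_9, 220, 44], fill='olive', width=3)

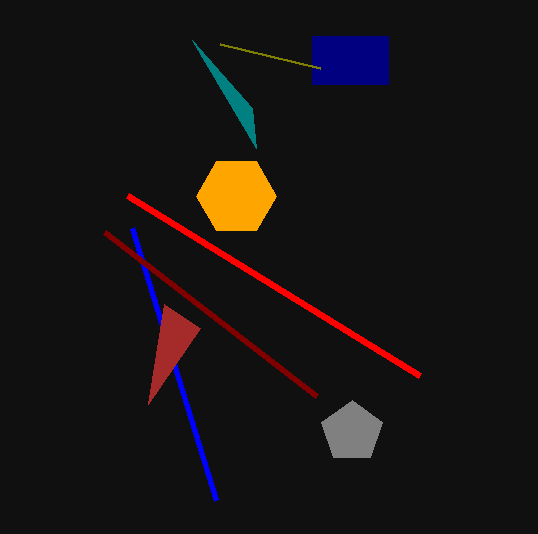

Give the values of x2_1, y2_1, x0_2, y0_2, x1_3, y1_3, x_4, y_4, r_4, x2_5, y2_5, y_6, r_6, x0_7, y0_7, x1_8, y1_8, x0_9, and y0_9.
x2_1 = 252
y2_1 = 108
x0_2 = 420
y0_2 = 376
x1_3 = 132
y1_3 = 228
x_4 = 352
y_4 = 432
r_4 = 32
x2_5 = 164
y2_5 = 304
y_6 = 196
r_6 = 40
x0_7 = 312
y0_7 = 36
x1_8 = 316
y1_8 = 396
x0_9 = 320
y0_9 = 68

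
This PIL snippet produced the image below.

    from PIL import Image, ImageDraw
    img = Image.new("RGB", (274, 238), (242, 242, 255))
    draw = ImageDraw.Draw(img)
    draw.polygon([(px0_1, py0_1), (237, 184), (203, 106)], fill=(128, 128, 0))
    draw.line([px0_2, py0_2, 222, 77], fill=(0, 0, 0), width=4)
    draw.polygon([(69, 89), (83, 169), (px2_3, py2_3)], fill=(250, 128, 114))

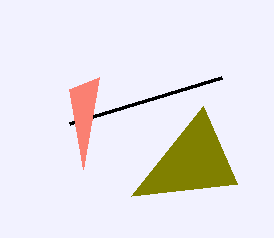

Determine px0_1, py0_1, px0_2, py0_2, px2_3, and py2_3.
px0_1 = 131
py0_1 = 196
px0_2 = 70
py0_2 = 123
px2_3 = 99
py2_3 = 77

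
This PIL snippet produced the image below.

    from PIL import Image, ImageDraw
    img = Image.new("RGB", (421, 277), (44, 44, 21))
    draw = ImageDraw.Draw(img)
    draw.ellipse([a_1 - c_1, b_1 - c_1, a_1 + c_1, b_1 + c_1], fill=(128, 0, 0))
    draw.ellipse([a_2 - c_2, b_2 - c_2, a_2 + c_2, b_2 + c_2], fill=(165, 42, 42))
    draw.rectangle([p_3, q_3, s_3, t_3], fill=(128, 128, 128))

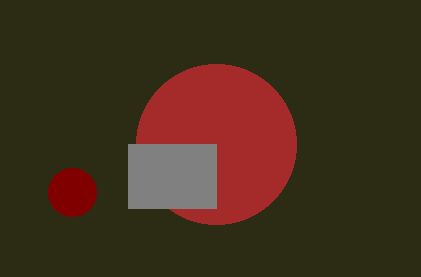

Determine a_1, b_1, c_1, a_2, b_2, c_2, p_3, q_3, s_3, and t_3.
a_1 = 72
b_1 = 192
c_1 = 24
a_2 = 216
b_2 = 144
c_2 = 80
p_3 = 128
q_3 = 144
s_3 = 216
t_3 = 208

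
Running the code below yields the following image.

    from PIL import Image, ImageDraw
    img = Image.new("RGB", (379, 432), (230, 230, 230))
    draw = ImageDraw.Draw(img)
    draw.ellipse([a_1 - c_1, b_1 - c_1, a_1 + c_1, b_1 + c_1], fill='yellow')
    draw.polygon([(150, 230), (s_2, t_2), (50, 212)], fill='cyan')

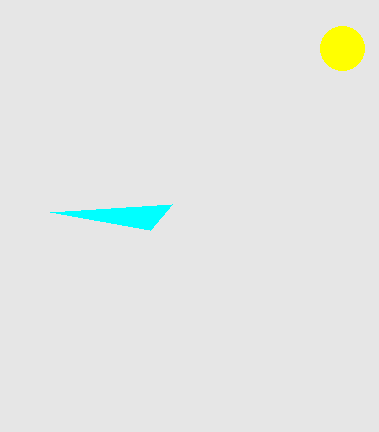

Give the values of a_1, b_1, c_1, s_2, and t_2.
a_1 = 342
b_1 = 48
c_1 = 22
s_2 = 172
t_2 = 204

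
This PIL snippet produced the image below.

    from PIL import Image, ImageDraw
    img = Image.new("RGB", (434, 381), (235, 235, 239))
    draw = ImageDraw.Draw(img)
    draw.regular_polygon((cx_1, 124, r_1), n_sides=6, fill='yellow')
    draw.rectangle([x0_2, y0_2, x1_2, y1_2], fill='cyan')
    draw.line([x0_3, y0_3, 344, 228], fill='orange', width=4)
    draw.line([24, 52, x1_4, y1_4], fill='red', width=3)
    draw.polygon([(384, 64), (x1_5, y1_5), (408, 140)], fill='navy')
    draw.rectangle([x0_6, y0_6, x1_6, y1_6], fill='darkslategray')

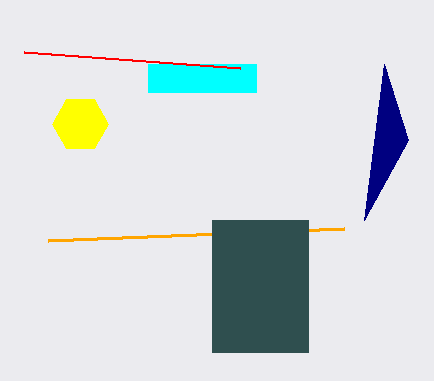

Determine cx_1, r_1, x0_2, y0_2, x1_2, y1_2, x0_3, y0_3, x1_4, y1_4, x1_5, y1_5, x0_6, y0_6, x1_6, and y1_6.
cx_1 = 80, r_1 = 28, x0_2 = 148, y0_2 = 64, x1_2 = 256, y1_2 = 92, x0_3 = 48, y0_3 = 240, x1_4 = 240, y1_4 = 68, x1_5 = 364, y1_5 = 220, x0_6 = 212, y0_6 = 220, x1_6 = 308, y1_6 = 352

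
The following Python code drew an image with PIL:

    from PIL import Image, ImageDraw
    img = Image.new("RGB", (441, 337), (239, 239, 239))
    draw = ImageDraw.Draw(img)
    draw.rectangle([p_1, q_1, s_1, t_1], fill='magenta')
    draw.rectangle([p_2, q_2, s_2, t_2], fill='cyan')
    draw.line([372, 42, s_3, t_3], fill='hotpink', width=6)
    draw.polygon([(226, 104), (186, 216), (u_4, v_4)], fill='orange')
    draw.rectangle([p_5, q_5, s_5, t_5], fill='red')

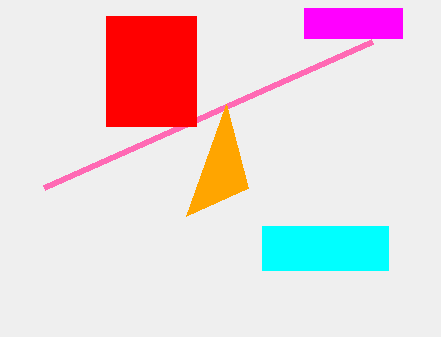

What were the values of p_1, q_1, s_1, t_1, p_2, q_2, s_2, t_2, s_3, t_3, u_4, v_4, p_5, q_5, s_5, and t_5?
p_1 = 304, q_1 = 8, s_1 = 402, t_1 = 38, p_2 = 262, q_2 = 226, s_2 = 388, t_2 = 270, s_3 = 44, t_3 = 188, u_4 = 248, v_4 = 188, p_5 = 106, q_5 = 16, s_5 = 196, t_5 = 126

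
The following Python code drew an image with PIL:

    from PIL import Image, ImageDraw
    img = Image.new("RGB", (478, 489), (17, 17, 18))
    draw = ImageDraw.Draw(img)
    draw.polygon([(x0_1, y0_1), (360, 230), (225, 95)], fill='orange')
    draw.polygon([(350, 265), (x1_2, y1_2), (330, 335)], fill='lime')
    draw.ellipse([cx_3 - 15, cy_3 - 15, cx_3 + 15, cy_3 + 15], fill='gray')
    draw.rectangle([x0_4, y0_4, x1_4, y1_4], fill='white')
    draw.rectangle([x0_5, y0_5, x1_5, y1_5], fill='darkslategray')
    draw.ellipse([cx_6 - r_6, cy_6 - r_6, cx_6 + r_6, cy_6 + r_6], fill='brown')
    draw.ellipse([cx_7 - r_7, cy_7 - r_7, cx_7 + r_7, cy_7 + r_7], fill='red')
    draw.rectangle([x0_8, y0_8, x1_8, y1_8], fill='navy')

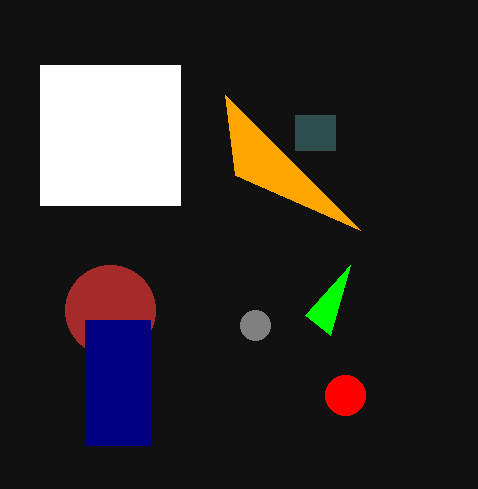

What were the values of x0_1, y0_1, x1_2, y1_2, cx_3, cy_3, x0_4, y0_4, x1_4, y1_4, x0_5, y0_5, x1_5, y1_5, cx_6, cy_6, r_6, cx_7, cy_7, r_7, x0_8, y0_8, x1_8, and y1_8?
x0_1 = 235; y0_1 = 175; x1_2 = 305; y1_2 = 315; cx_3 = 255; cy_3 = 325; x0_4 = 40; y0_4 = 65; x1_4 = 180; y1_4 = 205; x0_5 = 295; y0_5 = 115; x1_5 = 335; y1_5 = 150; cx_6 = 110; cy_6 = 310; r_6 = 45; cx_7 = 345; cy_7 = 395; r_7 = 20; x0_8 = 85; y0_8 = 320; x1_8 = 150; y1_8 = 445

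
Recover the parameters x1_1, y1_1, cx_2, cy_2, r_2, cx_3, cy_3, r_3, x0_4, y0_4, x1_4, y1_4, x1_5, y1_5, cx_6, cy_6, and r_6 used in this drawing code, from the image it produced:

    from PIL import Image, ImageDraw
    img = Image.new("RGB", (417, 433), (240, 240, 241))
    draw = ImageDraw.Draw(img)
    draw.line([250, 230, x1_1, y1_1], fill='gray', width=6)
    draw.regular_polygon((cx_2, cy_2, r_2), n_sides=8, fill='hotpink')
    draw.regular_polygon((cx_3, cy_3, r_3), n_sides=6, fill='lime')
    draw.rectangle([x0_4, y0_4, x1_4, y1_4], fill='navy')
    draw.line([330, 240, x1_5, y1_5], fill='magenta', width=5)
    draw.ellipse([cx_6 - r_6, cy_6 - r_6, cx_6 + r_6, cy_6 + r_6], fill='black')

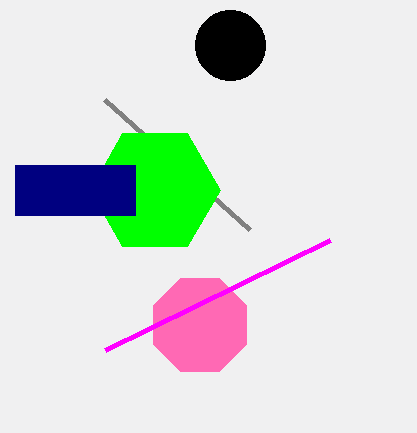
x1_1 = 105, y1_1 = 100, cx_2 = 200, cy_2 = 325, r_2 = 50, cx_3 = 155, cy_3 = 190, r_3 = 65, x0_4 = 15, y0_4 = 165, x1_4 = 135, y1_4 = 215, x1_5 = 105, y1_5 = 350, cx_6 = 230, cy_6 = 45, r_6 = 35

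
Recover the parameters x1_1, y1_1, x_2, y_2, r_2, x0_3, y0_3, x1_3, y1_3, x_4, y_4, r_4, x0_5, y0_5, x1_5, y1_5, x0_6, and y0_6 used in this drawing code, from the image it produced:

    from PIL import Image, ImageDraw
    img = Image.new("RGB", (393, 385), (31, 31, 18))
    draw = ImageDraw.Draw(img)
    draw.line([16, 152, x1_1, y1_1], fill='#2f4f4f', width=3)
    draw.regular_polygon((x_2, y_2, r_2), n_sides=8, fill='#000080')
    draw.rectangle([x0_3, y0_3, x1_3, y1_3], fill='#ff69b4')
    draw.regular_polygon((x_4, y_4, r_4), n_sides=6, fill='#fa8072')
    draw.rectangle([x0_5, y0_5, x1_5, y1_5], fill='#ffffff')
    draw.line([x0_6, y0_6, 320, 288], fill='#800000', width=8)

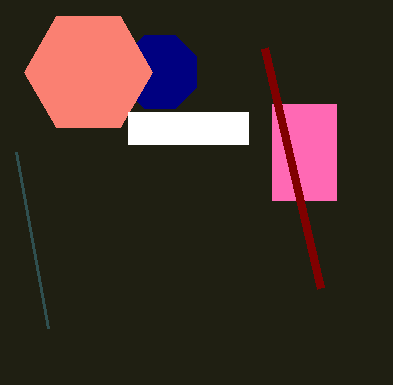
x1_1 = 48
y1_1 = 328
x_2 = 160
y_2 = 72
r_2 = 40
x0_3 = 272
y0_3 = 104
x1_3 = 336
y1_3 = 200
x_4 = 88
y_4 = 72
r_4 = 64
x0_5 = 128
y0_5 = 112
x1_5 = 248
y1_5 = 144
x0_6 = 264
y0_6 = 48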